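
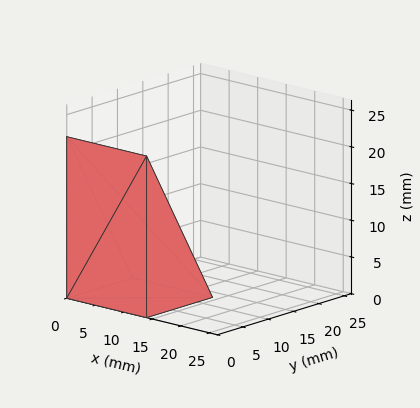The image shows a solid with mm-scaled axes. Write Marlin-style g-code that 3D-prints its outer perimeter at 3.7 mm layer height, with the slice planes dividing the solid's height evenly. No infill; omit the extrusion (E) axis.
Reading the render: the shape is a wedge (ramp): 14 × 13 mm base, rising to 22 mm along the y=0 edge and sloping linearly to z=0 at y=13 (dimensions read to the nearest mm from the axis ticks). For the g-code, the solid's height is divided into equal slices at the stated Δz and each level perimeter traced with G1 moves after a G0 lift.

; perimeter-only toolpath
G21 ; units = mm
G90 ; absolute positioning
G28 ; home
; layer 1
G0 Z3.7
G0 X0.0 Y0.0
G1 X14.0 Y0.0
G1 X14.0 Y10.8
G1 X0.0 Y10.8
G1 X0.0 Y0.0
; layer 2
G0 Z7.3
G0 X0.0 Y0.0
G1 X14.0 Y0.0
G1 X14.0 Y8.7
G1 X0.0 Y8.7
G1 X0.0 Y0.0
; layer 3
G0 Z11.0
G0 X0.0 Y0.0
G1 X14.0 Y0.0
G1 X14.0 Y6.5
G1 X0.0 Y6.5
G1 X0.0 Y0.0
; layer 4
G0 Z14.7
G0 X0.0 Y0.0
G1 X14.0 Y0.0
G1 X14.0 Y4.3
G1 X0.0 Y4.3
G1 X0.0 Y0.0
; layer 5
G0 Z18.3
G0 X0.0 Y0.0
G1 X14.0 Y0.0
G1 X14.0 Y2.2
G1 X0.0 Y2.2
G1 X0.0 Y0.0
M2 ; end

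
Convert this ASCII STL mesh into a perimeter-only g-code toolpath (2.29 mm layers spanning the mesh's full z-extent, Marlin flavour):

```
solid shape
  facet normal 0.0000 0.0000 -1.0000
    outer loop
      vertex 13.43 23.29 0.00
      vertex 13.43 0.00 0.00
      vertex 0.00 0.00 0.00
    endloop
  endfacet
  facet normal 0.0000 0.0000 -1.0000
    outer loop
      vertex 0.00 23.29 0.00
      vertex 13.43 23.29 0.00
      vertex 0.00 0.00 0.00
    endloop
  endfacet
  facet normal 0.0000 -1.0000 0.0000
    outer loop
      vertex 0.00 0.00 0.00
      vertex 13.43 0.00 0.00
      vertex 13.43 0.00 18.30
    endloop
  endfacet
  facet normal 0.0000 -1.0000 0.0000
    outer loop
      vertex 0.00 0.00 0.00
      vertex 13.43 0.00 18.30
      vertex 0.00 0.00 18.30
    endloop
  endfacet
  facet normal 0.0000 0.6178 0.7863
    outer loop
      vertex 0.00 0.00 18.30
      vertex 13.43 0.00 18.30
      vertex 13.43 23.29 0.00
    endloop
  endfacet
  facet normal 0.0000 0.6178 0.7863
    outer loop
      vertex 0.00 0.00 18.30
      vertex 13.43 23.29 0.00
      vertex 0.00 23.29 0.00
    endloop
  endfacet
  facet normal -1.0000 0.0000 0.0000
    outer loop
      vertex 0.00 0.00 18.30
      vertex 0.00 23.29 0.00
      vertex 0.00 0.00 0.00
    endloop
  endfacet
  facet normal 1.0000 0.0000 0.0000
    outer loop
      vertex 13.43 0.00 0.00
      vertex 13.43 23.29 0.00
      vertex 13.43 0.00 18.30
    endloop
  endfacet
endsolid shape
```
; perimeter-only toolpath
G21 ; units = mm
G90 ; absolute positioning
G28 ; home
; layer 1
G0 Z2.29
G0 X0.00 Y0.00
G1 X13.43 Y0.00
G1 X13.43 Y20.38
G1 X0.00 Y20.38
G1 X0.00 Y0.00
; layer 2
G0 Z4.58
G0 X0.00 Y0.00
G1 X13.43 Y0.00
G1 X13.43 Y17.47
G1 X0.00 Y17.47
G1 X0.00 Y0.00
; layer 3
G0 Z6.86
G0 X0.00 Y0.00
G1 X13.43 Y0.00
G1 X13.43 Y14.56
G1 X0.00 Y14.56
G1 X0.00 Y0.00
; layer 4
G0 Z9.15
G0 X0.00 Y0.00
G1 X13.43 Y0.00
G1 X13.43 Y11.64
G1 X0.00 Y11.64
G1 X0.00 Y0.00
; layer 5
G0 Z11.44
G0 X0.00 Y0.00
G1 X13.43 Y0.00
G1 X13.43 Y8.73
G1 X0.00 Y8.73
G1 X0.00 Y0.00
; layer 6
G0 Z13.73
G0 X0.00 Y0.00
G1 X13.43 Y0.00
G1 X13.43 Y5.82
G1 X0.00 Y5.82
G1 X0.00 Y0.00
; layer 7
G0 Z16.01
G0 X0.00 Y0.00
G1 X13.43 Y0.00
G1 X13.43 Y2.91
G1 X0.00 Y2.91
G1 X0.00 Y0.00
M2 ; end

The solid is a wedge (ramp): 13.4 × 23.3 mm base, rising to 18.3 mm along the y=0 edge and sloping linearly to z=0 at y=23.3. Slicing at Δz = 2.29 mm — 8 equal slices spanning the solid's height, so layer i sits at z = i·h/8 — gives 7 non-empty perimeters. Each is a 4-segment closed polygon; G0 lifts to the layer z and rapids to the start vertex, then G1 traces the edges. The cross-section shrinks linearly with z (the slice at the apex is degenerate and omitted).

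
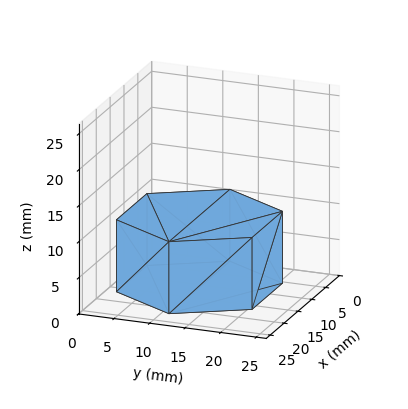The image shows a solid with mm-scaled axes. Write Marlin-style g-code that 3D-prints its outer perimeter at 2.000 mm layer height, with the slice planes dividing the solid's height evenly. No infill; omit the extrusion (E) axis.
Reading the render: the shape is a regular 6-sided prism (a cylinder approximated with 6 flat sides), circumscribed radius ≈ 11 mm, height ≈ 10 mm (dimensions read to the nearest mm from the axis ticks). For the g-code, the solid's height is divided into equal slices at the stated Δz and each level perimeter traced with G1 moves after a G0 lift.

; perimeter-only toolpath
G21 ; units = mm
G90 ; absolute positioning
G28 ; home
; layer 1
G0 Z2.000
G0 X22.000 Y11.000
G1 X16.500 Y20.526
G1 X5.500 Y20.526
G1 X0.000 Y11.000
G1 X5.500 Y1.474
G1 X16.500 Y1.474
G1 X22.000 Y11.000
; layer 2
G0 Z4.000
G0 X22.000 Y11.000
G1 X16.500 Y20.526
G1 X5.500 Y20.526
G1 X0.000 Y11.000
G1 X5.500 Y1.474
G1 X16.500 Y1.474
G1 X22.000 Y11.000
; layer 3
G0 Z6.000
G0 X22.000 Y11.000
G1 X16.500 Y20.526
G1 X5.500 Y20.526
G1 X0.000 Y11.000
G1 X5.500 Y1.474
G1 X16.500 Y1.474
G1 X22.000 Y11.000
; layer 4
G0 Z8.000
G0 X22.000 Y11.000
G1 X16.500 Y20.526
G1 X5.500 Y20.526
G1 X0.000 Y11.000
G1 X5.500 Y1.474
G1 X16.500 Y1.474
G1 X22.000 Y11.000
; layer 5
G0 Z10.000
G0 X22.000 Y11.000
G1 X16.500 Y20.526
G1 X5.500 Y20.526
G1 X0.000 Y11.000
G1 X5.500 Y1.474
G1 X16.500 Y1.474
G1 X22.000 Y11.000
M2 ; end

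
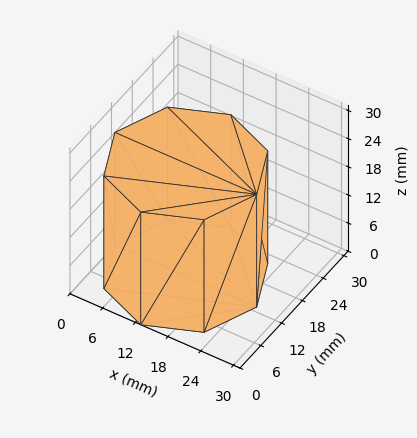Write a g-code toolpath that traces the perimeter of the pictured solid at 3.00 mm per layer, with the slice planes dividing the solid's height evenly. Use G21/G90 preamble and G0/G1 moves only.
Reading the render: the shape is a regular 8-sided prism (a cylinder approximated with 8 flat sides), circumscribed radius ≈ 13 mm, height ≈ 24 mm (dimensions read to the nearest mm from the axis ticks). For the g-code, the solid's height is divided into equal slices at the stated Δz and each level perimeter traced with G1 moves after a G0 lift.

; perimeter-only toolpath
G21 ; units = mm
G90 ; absolute positioning
G28 ; home
; layer 1
G0 Z3.00
G0 X26.00 Y13.00
G1 X22.19 Y22.19
G1 X13.00 Y26.00
G1 X3.81 Y22.19
G1 X0.00 Y13.00
G1 X3.81 Y3.81
G1 X13.00 Y0.00
G1 X22.19 Y3.81
G1 X26.00 Y13.00
; layer 2
G0 Z6.00
G0 X26.00 Y13.00
G1 X22.19 Y22.19
G1 X13.00 Y26.00
G1 X3.81 Y22.19
G1 X0.00 Y13.00
G1 X3.81 Y3.81
G1 X13.00 Y0.00
G1 X22.19 Y3.81
G1 X26.00 Y13.00
; layer 3
G0 Z9.00
G0 X26.00 Y13.00
G1 X22.19 Y22.19
G1 X13.00 Y26.00
G1 X3.81 Y22.19
G1 X0.00 Y13.00
G1 X3.81 Y3.81
G1 X13.00 Y0.00
G1 X22.19 Y3.81
G1 X26.00 Y13.00
; layer 4
G0 Z12.00
G0 X26.00 Y13.00
G1 X22.19 Y22.19
G1 X13.00 Y26.00
G1 X3.81 Y22.19
G1 X0.00 Y13.00
G1 X3.81 Y3.81
G1 X13.00 Y0.00
G1 X22.19 Y3.81
G1 X26.00 Y13.00
; layer 5
G0 Z15.00
G0 X26.00 Y13.00
G1 X22.19 Y22.19
G1 X13.00 Y26.00
G1 X3.81 Y22.19
G1 X0.00 Y13.00
G1 X3.81 Y3.81
G1 X13.00 Y0.00
G1 X22.19 Y3.81
G1 X26.00 Y13.00
; layer 6
G0 Z18.00
G0 X26.00 Y13.00
G1 X22.19 Y22.19
G1 X13.00 Y26.00
G1 X3.81 Y22.19
G1 X0.00 Y13.00
G1 X3.81 Y3.81
G1 X13.00 Y0.00
G1 X22.19 Y3.81
G1 X26.00 Y13.00
; layer 7
G0 Z21.00
G0 X26.00 Y13.00
G1 X22.19 Y22.19
G1 X13.00 Y26.00
G1 X3.81 Y22.19
G1 X0.00 Y13.00
G1 X3.81 Y3.81
G1 X13.00 Y0.00
G1 X22.19 Y3.81
G1 X26.00 Y13.00
; layer 8
G0 Z24.00
G0 X26.00 Y13.00
G1 X22.19 Y22.19
G1 X13.00 Y26.00
G1 X3.81 Y22.19
G1 X0.00 Y13.00
G1 X3.81 Y3.81
G1 X13.00 Y0.00
G1 X22.19 Y3.81
G1 X26.00 Y13.00
M2 ; end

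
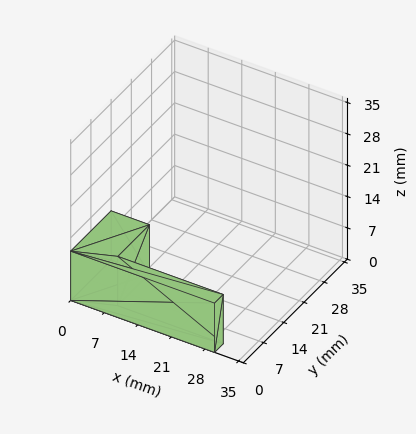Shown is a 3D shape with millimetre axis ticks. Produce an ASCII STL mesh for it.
Reading the render: the shape is an L-shaped prism: outer 30 × 14 mm, arm thicknesses ≈ 3 mm (horizontal) and 8 mm (vertical), extruded 11 mm in z (dimensions read to the nearest mm from the axis ticks). For the STL, each face is triangulated and given an outward normal.

solid part
  facet normal 0.0000 0.0000 -1.0000
    outer loop
      vertex 30.0 3.0 0.0
      vertex 30.0 0.0 0.0
      vertex 0.0 0.0 0.0
    endloop
  endfacet
  facet normal 0.0000 0.0000 -1.0000
    outer loop
      vertex 8.0 3.0 0.0
      vertex 30.0 3.0 0.0
      vertex 0.0 0.0 0.0
    endloop
  endfacet
  facet normal 0.0000 0.0000 -1.0000
    outer loop
      vertex 8.0 14.0 0.0
      vertex 8.0 3.0 0.0
      vertex 0.0 0.0 0.0
    endloop
  endfacet
  facet normal 0.0000 0.0000 -1.0000
    outer loop
      vertex 0.0 14.0 0.0
      vertex 8.0 14.0 0.0
      vertex 0.0 0.0 0.0
    endloop
  endfacet
  facet normal 0.0000 0.0000 1.0000
    outer loop
      vertex 0.0 0.0 11.0
      vertex 30.0 0.0 11.0
      vertex 30.0 3.0 11.0
    endloop
  endfacet
  facet normal 0.0000 0.0000 1.0000
    outer loop
      vertex 0.0 0.0 11.0
      vertex 30.0 3.0 11.0
      vertex 8.0 3.0 11.0
    endloop
  endfacet
  facet normal 0.0000 0.0000 1.0000
    outer loop
      vertex 0.0 0.0 11.0
      vertex 8.0 3.0 11.0
      vertex 8.0 14.0 11.0
    endloop
  endfacet
  facet normal 0.0000 0.0000 1.0000
    outer loop
      vertex 0.0 0.0 11.0
      vertex 8.0 14.0 11.0
      vertex 0.0 14.0 11.0
    endloop
  endfacet
  facet normal 0.0000 -1.0000 0.0000
    outer loop
      vertex 0.0 0.0 0.0
      vertex 30.0 0.0 0.0
      vertex 30.0 0.0 11.0
    endloop
  endfacet
  facet normal 0.0000 -1.0000 0.0000
    outer loop
      vertex 0.0 0.0 0.0
      vertex 30.0 0.0 11.0
      vertex 0.0 0.0 11.0
    endloop
  endfacet
  facet normal 1.0000 0.0000 0.0000
    outer loop
      vertex 30.0 0.0 0.0
      vertex 30.0 3.0 0.0
      vertex 30.0 3.0 11.0
    endloop
  endfacet
  facet normal 1.0000 0.0000 0.0000
    outer loop
      vertex 30.0 0.0 0.0
      vertex 30.0 3.0 11.0
      vertex 30.0 0.0 11.0
    endloop
  endfacet
  facet normal 0.0000 1.0000 0.0000
    outer loop
      vertex 30.0 3.0 0.0
      vertex 8.0 3.0 0.0
      vertex 8.0 3.0 11.0
    endloop
  endfacet
  facet normal 0.0000 1.0000 0.0000
    outer loop
      vertex 30.0 3.0 0.0
      vertex 8.0 3.0 11.0
      vertex 30.0 3.0 11.0
    endloop
  endfacet
  facet normal 1.0000 0.0000 0.0000
    outer loop
      vertex 8.0 3.0 0.0
      vertex 8.0 14.0 0.0
      vertex 8.0 14.0 11.0
    endloop
  endfacet
  facet normal 1.0000 0.0000 0.0000
    outer loop
      vertex 8.0 3.0 0.0
      vertex 8.0 14.0 11.0
      vertex 8.0 3.0 11.0
    endloop
  endfacet
  facet normal 0.0000 1.0000 0.0000
    outer loop
      vertex 8.0 14.0 0.0
      vertex 0.0 14.0 0.0
      vertex 0.0 14.0 11.0
    endloop
  endfacet
  facet normal 0.0000 1.0000 0.0000
    outer loop
      vertex 8.0 14.0 0.0
      vertex 0.0 14.0 11.0
      vertex 8.0 14.0 11.0
    endloop
  endfacet
  facet normal -1.0000 0.0000 0.0000
    outer loop
      vertex 0.0 14.0 0.0
      vertex 0.0 0.0 0.0
      vertex 0.0 0.0 11.0
    endloop
  endfacet
  facet normal -1.0000 0.0000 0.0000
    outer loop
      vertex 0.0 14.0 0.0
      vertex 0.0 0.0 11.0
      vertex 0.0 14.0 11.0
    endloop
  endfacet
endsolid part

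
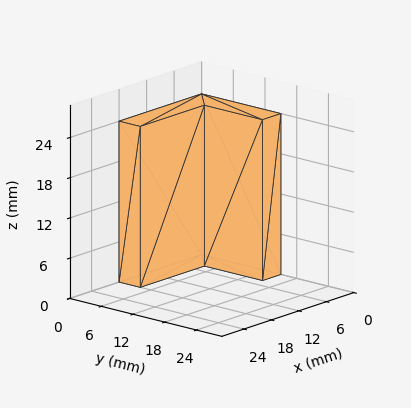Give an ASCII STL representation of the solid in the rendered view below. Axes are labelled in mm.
Reading the render: the shape is an L-shaped prism: outer 18 × 15 mm, arm thicknesses ≈ 4 mm (horizontal) and 4 mm (vertical), extruded 24 mm in z (dimensions read to the nearest mm from the axis ticks). For the STL, each face is triangulated and given an outward normal.

solid part
  facet normal 0.0000 0.0000 -1.0000
    outer loop
      vertex 18.00 4.00 0.00
      vertex 18.00 0.00 0.00
      vertex 0.00 0.00 0.00
    endloop
  endfacet
  facet normal 0.0000 0.0000 -1.0000
    outer loop
      vertex 4.00 4.00 0.00
      vertex 18.00 4.00 0.00
      vertex 0.00 0.00 0.00
    endloop
  endfacet
  facet normal 0.0000 0.0000 -1.0000
    outer loop
      vertex 4.00 15.00 0.00
      vertex 4.00 4.00 0.00
      vertex 0.00 0.00 0.00
    endloop
  endfacet
  facet normal 0.0000 0.0000 -1.0000
    outer loop
      vertex 0.00 15.00 0.00
      vertex 4.00 15.00 0.00
      vertex 0.00 0.00 0.00
    endloop
  endfacet
  facet normal 0.0000 0.0000 1.0000
    outer loop
      vertex 0.00 0.00 24.00
      vertex 18.00 0.00 24.00
      vertex 18.00 4.00 24.00
    endloop
  endfacet
  facet normal 0.0000 0.0000 1.0000
    outer loop
      vertex 0.00 0.00 24.00
      vertex 18.00 4.00 24.00
      vertex 4.00 4.00 24.00
    endloop
  endfacet
  facet normal 0.0000 0.0000 1.0000
    outer loop
      vertex 0.00 0.00 24.00
      vertex 4.00 4.00 24.00
      vertex 4.00 15.00 24.00
    endloop
  endfacet
  facet normal 0.0000 0.0000 1.0000
    outer loop
      vertex 0.00 0.00 24.00
      vertex 4.00 15.00 24.00
      vertex 0.00 15.00 24.00
    endloop
  endfacet
  facet normal 0.0000 -1.0000 0.0000
    outer loop
      vertex 0.00 0.00 0.00
      vertex 18.00 0.00 0.00
      vertex 18.00 0.00 24.00
    endloop
  endfacet
  facet normal 0.0000 -1.0000 0.0000
    outer loop
      vertex 0.00 0.00 0.00
      vertex 18.00 0.00 24.00
      vertex 0.00 0.00 24.00
    endloop
  endfacet
  facet normal 1.0000 0.0000 0.0000
    outer loop
      vertex 18.00 0.00 0.00
      vertex 18.00 4.00 0.00
      vertex 18.00 4.00 24.00
    endloop
  endfacet
  facet normal 1.0000 0.0000 0.0000
    outer loop
      vertex 18.00 0.00 0.00
      vertex 18.00 4.00 24.00
      vertex 18.00 0.00 24.00
    endloop
  endfacet
  facet normal 0.0000 1.0000 0.0000
    outer loop
      vertex 18.00 4.00 0.00
      vertex 4.00 4.00 0.00
      vertex 4.00 4.00 24.00
    endloop
  endfacet
  facet normal 0.0000 1.0000 0.0000
    outer loop
      vertex 18.00 4.00 0.00
      vertex 4.00 4.00 24.00
      vertex 18.00 4.00 24.00
    endloop
  endfacet
  facet normal 1.0000 0.0000 0.0000
    outer loop
      vertex 4.00 4.00 0.00
      vertex 4.00 15.00 0.00
      vertex 4.00 15.00 24.00
    endloop
  endfacet
  facet normal 1.0000 0.0000 0.0000
    outer loop
      vertex 4.00 4.00 0.00
      vertex 4.00 15.00 24.00
      vertex 4.00 4.00 24.00
    endloop
  endfacet
  facet normal 0.0000 1.0000 0.0000
    outer loop
      vertex 4.00 15.00 0.00
      vertex 0.00 15.00 0.00
      vertex 0.00 15.00 24.00
    endloop
  endfacet
  facet normal 0.0000 1.0000 0.0000
    outer loop
      vertex 4.00 15.00 0.00
      vertex 0.00 15.00 24.00
      vertex 4.00 15.00 24.00
    endloop
  endfacet
  facet normal -1.0000 0.0000 0.0000
    outer loop
      vertex 0.00 15.00 0.00
      vertex 0.00 0.00 0.00
      vertex 0.00 0.00 24.00
    endloop
  endfacet
  facet normal -1.0000 0.0000 0.0000
    outer loop
      vertex 0.00 15.00 0.00
      vertex 0.00 0.00 24.00
      vertex 0.00 15.00 24.00
    endloop
  endfacet
endsolid part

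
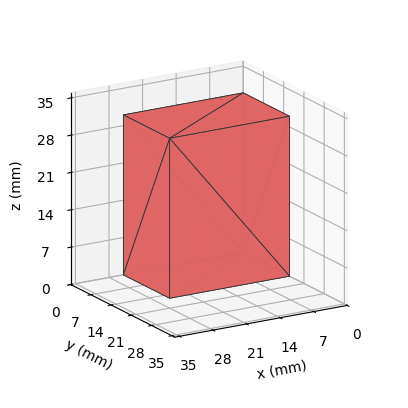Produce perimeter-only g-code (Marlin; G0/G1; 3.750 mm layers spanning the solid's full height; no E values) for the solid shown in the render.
Reading the render: the shape is a rectangular box, roughly 25 × 16 mm footprint and 30 mm tall (dimensions read to the nearest mm from the axis ticks). For the g-code, the solid's height is divided into equal slices at the stated Δz and each level perimeter traced with G1 moves after a G0 lift.

; perimeter-only toolpath
G21 ; units = mm
G90 ; absolute positioning
G28 ; home
; layer 1
G0 Z3.750
G0 X0.000 Y0.000
G1 X25.000 Y0.000
G1 X25.000 Y16.000
G1 X0.000 Y16.000
G1 X0.000 Y0.000
; layer 2
G0 Z7.500
G0 X0.000 Y0.000
G1 X25.000 Y0.000
G1 X25.000 Y16.000
G1 X0.000 Y16.000
G1 X0.000 Y0.000
; layer 3
G0 Z11.250
G0 X0.000 Y0.000
G1 X25.000 Y0.000
G1 X25.000 Y16.000
G1 X0.000 Y16.000
G1 X0.000 Y0.000
; layer 4
G0 Z15.000
G0 X0.000 Y0.000
G1 X25.000 Y0.000
G1 X25.000 Y16.000
G1 X0.000 Y16.000
G1 X0.000 Y0.000
; layer 5
G0 Z18.750
G0 X0.000 Y0.000
G1 X25.000 Y0.000
G1 X25.000 Y16.000
G1 X0.000 Y16.000
G1 X0.000 Y0.000
; layer 6
G0 Z22.500
G0 X0.000 Y0.000
G1 X25.000 Y0.000
G1 X25.000 Y16.000
G1 X0.000 Y16.000
G1 X0.000 Y0.000
; layer 7
G0 Z26.250
G0 X0.000 Y0.000
G1 X25.000 Y0.000
G1 X25.000 Y16.000
G1 X0.000 Y16.000
G1 X0.000 Y0.000
; layer 8
G0 Z30.000
G0 X0.000 Y0.000
G1 X25.000 Y0.000
G1 X25.000 Y16.000
G1 X0.000 Y16.000
G1 X0.000 Y0.000
M2 ; end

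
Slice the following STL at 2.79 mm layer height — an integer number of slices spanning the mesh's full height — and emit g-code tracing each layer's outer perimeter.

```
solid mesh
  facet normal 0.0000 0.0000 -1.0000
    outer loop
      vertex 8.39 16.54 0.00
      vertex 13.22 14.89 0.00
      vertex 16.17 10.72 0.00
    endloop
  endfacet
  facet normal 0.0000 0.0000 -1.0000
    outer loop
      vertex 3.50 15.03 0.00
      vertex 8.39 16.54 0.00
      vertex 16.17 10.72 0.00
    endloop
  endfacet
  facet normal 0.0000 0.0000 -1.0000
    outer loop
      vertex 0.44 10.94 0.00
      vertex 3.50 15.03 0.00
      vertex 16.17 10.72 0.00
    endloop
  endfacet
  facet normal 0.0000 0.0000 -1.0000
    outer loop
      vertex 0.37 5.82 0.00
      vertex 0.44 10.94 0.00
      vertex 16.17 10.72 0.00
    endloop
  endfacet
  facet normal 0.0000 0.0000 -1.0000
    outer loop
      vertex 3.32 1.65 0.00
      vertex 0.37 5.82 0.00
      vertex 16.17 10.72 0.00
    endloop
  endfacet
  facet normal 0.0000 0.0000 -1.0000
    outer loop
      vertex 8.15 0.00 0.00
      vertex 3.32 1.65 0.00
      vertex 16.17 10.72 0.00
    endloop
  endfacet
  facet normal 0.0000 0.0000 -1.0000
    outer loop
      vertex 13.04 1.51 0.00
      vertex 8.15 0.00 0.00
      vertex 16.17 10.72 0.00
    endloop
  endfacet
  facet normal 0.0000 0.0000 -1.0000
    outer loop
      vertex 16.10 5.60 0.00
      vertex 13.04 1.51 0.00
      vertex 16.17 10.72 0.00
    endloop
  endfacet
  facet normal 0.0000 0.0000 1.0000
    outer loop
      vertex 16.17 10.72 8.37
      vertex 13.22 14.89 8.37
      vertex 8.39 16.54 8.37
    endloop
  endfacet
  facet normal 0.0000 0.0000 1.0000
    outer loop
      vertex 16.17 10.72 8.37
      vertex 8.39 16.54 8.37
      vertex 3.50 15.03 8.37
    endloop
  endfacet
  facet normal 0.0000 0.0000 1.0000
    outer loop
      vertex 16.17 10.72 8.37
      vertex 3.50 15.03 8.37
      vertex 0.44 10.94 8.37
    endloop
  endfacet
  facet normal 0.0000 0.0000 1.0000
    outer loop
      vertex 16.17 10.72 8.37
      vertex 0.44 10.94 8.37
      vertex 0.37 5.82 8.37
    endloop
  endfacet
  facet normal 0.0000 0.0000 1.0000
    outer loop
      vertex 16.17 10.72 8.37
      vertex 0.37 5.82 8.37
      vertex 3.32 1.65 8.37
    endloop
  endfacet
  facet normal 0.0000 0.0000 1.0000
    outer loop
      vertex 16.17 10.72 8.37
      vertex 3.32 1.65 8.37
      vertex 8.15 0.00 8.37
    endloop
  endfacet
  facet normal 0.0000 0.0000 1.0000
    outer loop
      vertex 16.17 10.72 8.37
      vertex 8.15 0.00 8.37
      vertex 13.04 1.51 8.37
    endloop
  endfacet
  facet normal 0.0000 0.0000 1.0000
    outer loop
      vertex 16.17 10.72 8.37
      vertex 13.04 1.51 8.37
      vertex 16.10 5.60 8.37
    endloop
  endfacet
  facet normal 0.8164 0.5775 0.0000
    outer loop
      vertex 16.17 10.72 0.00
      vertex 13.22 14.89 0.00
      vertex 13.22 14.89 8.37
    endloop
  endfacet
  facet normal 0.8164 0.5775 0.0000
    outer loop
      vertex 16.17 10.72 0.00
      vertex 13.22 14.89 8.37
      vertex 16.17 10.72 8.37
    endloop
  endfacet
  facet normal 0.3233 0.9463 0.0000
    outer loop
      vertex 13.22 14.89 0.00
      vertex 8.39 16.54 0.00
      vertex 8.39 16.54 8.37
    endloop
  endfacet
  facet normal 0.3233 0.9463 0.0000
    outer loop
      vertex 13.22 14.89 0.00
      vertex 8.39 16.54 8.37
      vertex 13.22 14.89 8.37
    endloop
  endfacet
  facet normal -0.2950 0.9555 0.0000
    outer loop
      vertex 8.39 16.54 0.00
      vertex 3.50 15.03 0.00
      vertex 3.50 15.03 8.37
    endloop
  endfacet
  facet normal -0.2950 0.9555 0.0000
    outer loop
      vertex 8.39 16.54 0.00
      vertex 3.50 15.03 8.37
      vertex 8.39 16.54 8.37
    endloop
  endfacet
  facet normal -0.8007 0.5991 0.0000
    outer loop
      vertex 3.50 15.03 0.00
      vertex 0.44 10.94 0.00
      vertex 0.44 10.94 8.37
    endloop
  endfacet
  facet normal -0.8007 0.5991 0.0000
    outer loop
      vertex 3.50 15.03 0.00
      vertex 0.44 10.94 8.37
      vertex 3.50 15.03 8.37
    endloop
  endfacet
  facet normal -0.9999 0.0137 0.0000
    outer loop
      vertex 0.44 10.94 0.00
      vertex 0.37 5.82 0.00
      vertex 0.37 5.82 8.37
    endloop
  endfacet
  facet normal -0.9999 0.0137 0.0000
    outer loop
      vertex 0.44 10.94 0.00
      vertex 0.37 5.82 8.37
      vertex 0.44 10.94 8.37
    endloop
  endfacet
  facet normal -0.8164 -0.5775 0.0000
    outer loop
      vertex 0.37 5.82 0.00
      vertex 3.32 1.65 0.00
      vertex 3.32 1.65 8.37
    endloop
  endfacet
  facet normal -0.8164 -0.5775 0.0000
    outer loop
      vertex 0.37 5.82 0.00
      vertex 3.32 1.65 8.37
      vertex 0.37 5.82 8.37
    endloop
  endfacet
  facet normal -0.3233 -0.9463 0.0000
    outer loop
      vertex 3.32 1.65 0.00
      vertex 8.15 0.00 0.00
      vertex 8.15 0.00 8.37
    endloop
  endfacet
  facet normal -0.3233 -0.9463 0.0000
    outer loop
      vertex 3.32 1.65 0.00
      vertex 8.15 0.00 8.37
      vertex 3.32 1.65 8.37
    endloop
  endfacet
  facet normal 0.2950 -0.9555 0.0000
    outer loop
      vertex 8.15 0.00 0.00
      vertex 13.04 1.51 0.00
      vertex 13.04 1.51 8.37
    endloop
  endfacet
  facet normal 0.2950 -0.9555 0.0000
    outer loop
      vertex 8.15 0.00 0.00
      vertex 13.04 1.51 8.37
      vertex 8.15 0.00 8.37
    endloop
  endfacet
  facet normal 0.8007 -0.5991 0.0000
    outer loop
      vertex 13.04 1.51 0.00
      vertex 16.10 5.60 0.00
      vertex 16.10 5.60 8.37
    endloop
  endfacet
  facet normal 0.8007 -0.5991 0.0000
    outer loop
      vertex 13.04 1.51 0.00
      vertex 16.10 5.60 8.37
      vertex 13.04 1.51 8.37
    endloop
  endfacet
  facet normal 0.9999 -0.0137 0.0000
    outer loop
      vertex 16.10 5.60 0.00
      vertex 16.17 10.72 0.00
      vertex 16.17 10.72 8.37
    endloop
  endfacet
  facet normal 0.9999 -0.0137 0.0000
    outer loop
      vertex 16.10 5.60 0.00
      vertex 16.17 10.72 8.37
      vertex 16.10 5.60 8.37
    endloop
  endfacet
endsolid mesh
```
; perimeter-only toolpath
G21 ; units = mm
G90 ; absolute positioning
G28 ; home
; layer 1
G0 Z2.79
G0 X16.17 Y10.72
G1 X13.22 Y14.89
G1 X8.39 Y16.54
G1 X3.50 Y15.03
G1 X0.44 Y10.94
G1 X0.37 Y5.82
G1 X3.32 Y1.65
G1 X8.15 Y0.00
G1 X13.04 Y1.51
G1 X16.10 Y5.60
G1 X16.17 Y10.72
; layer 2
G0 Z5.58
G0 X16.17 Y10.72
G1 X13.22 Y14.89
G1 X8.39 Y16.54
G1 X3.50 Y15.03
G1 X0.44 Y10.94
G1 X0.37 Y5.82
G1 X3.32 Y1.65
G1 X8.15 Y0.00
G1 X13.04 Y1.51
G1 X16.10 Y5.60
G1 X16.17 Y10.72
; layer 3
G0 Z8.37
G0 X16.17 Y10.72
G1 X13.22 Y14.89
G1 X8.39 Y16.54
G1 X3.50 Y15.03
G1 X0.44 Y10.94
G1 X0.37 Y5.82
G1 X3.32 Y1.65
G1 X8.15 Y0.00
G1 X13.04 Y1.51
G1 X16.10 Y5.60
G1 X16.17 Y10.72
M2 ; end

The solid is a regular 10-sided prism (a cylinder approximated with 10 flat sides), circumscribed radius ≈ 8.27 mm, height ≈ 8.37 mm. Slicing at Δz = 2.79 mm — 3 equal slices spanning the solid's height, so layer i sits at z = i·h/3 — gives 3 non-empty perimeters. Each is a 10-segment closed polygon; G0 lifts to the layer z and rapids to the start vertex, then G1 traces the edges.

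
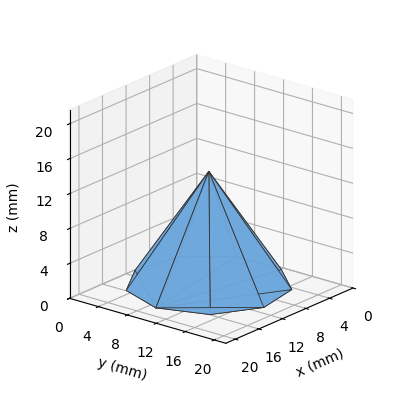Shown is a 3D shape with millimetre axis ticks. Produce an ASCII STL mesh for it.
Reading the render: the shape is a regular 9-sided pyramid, base circumscribed radius ≈ 9 mm, apex at z ≈ 13 mm (dimensions read to the nearest mm from the axis ticks). For the STL, each face is triangulated and given an outward normal.

solid part
  facet normal 0.0000 0.0000 -1.0000
    outer loop
      vertex 10.6 17.9 0.0
      vertex 15.9 14.8 0.0
      vertex 18.0 9.0 0.0
    endloop
  endfacet
  facet normal 0.0000 0.0000 -1.0000
    outer loop
      vertex 4.5 16.8 0.0
      vertex 10.6 17.9 0.0
      vertex 18.0 9.0 0.0
    endloop
  endfacet
  facet normal 0.0000 0.0000 -1.0000
    outer loop
      vertex 0.5 12.1 0.0
      vertex 4.5 16.8 0.0
      vertex 18.0 9.0 0.0
    endloop
  endfacet
  facet normal 0.0000 0.0000 -1.0000
    outer loop
      vertex 0.5 5.9 0.0
      vertex 0.5 12.1 0.0
      vertex 18.0 9.0 0.0
    endloop
  endfacet
  facet normal 0.0000 0.0000 -1.0000
    outer loop
      vertex 4.5 1.2 0.0
      vertex 0.5 5.9 0.0
      vertex 18.0 9.0 0.0
    endloop
  endfacet
  facet normal 0.0000 0.0000 -1.0000
    outer loop
      vertex 10.6 0.1 0.0
      vertex 4.5 1.2 0.0
      vertex 18.0 9.0 0.0
    endloop
  endfacet
  facet normal 0.0000 0.0000 -1.0000
    outer loop
      vertex 15.9 3.2 0.0
      vertex 10.6 0.1 0.0
      vertex 18.0 9.0 0.0
    endloop
  endfacet
  facet normal 0.7880 0.2853 0.5455
    outer loop
      vertex 18.0 9.0 0.0
      vertex 15.9 14.8 0.0
      vertex 9.0 9.0 13.0
    endloop
  endfacet
  facet normal 0.4227 0.7227 0.5468
    outer loop
      vertex 15.9 14.8 0.0
      vertex 10.6 17.9 0.0
      vertex 9.0 9.0 13.0
    endloop
  endfacet
  facet normal -0.1487 0.8244 0.5461
    outer loop
      vertex 10.6 17.9 0.0
      vertex 4.5 16.8 0.0
      vertex 9.0 9.0 13.0
    endloop
  endfacet
  facet normal -0.6378 0.5428 0.5464
    outer loop
      vertex 4.5 16.8 0.0
      vertex 0.5 12.1 0.0
      vertex 9.0 9.0 13.0
    endloop
  endfacet
  facet normal -0.8370 0.0000 0.5472
    outer loop
      vertex 0.5 12.1 0.0
      vertex 0.5 5.9 0.0
      vertex 9.0 9.0 13.0
    endloop
  endfacet
  facet normal -0.6378 -0.5428 0.5464
    outer loop
      vertex 0.5 5.9 0.0
      vertex 4.5 1.2 0.0
      vertex 9.0 9.0 13.0
    endloop
  endfacet
  facet normal -0.1487 -0.8244 0.5461
    outer loop
      vertex 4.5 1.2 0.0
      vertex 10.6 0.1 0.0
      vertex 9.0 9.0 13.0
    endloop
  endfacet
  facet normal 0.4227 -0.7227 0.5468
    outer loop
      vertex 10.6 0.1 0.0
      vertex 15.9 3.2 0.0
      vertex 9.0 9.0 13.0
    endloop
  endfacet
  facet normal 0.7880 -0.2853 0.5455
    outer loop
      vertex 15.9 3.2 0.0
      vertex 18.0 9.0 0.0
      vertex 9.0 9.0 13.0
    endloop
  endfacet
endsolid part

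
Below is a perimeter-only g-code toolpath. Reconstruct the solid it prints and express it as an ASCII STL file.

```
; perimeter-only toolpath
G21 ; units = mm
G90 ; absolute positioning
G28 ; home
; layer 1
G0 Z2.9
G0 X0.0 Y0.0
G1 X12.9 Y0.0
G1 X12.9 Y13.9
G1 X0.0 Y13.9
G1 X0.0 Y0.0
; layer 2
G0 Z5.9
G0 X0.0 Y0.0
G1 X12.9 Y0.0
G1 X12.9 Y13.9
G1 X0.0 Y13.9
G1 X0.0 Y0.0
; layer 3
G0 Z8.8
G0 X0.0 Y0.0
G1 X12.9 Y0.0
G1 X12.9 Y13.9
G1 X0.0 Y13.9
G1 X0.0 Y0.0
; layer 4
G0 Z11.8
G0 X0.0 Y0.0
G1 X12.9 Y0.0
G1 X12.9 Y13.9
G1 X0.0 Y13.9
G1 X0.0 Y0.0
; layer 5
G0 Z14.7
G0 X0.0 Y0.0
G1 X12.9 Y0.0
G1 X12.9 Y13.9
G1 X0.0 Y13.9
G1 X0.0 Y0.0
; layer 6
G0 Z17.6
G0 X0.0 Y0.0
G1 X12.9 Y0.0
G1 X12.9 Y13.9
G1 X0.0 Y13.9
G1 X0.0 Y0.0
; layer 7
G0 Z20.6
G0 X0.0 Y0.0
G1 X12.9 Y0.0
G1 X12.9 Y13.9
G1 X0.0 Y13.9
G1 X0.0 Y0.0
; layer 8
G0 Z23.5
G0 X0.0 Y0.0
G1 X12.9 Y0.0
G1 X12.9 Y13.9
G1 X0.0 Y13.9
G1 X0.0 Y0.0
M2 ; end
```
solid part
  facet normal 0.0000 0.0000 -1.0000
    outer loop
      vertex 12.9 13.9 0.0
      vertex 12.9 0.0 0.0
      vertex 0.0 0.0 0.0
    endloop
  endfacet
  facet normal 0.0000 0.0000 -1.0000
    outer loop
      vertex 0.0 13.9 0.0
      vertex 12.9 13.9 0.0
      vertex 0.0 0.0 0.0
    endloop
  endfacet
  facet normal 0.0000 0.0000 1.0000
    outer loop
      vertex 0.0 0.0 23.5
      vertex 12.9 0.0 23.5
      vertex 12.9 13.9 23.5
    endloop
  endfacet
  facet normal 0.0000 0.0000 1.0000
    outer loop
      vertex 0.0 0.0 23.5
      vertex 12.9 13.9 23.5
      vertex 0.0 13.9 23.5
    endloop
  endfacet
  facet normal 0.0000 -1.0000 0.0000
    outer loop
      vertex 0.0 0.0 0.0
      vertex 12.9 0.0 0.0
      vertex 12.9 0.0 23.5
    endloop
  endfacet
  facet normal 0.0000 -1.0000 0.0000
    outer loop
      vertex 0.0 0.0 0.0
      vertex 12.9 0.0 23.5
      vertex 0.0 0.0 23.5
    endloop
  endfacet
  facet normal 0.0000 1.0000 0.0000
    outer loop
      vertex 12.9 13.9 23.5
      vertex 12.9 13.9 0.0
      vertex 0.0 13.9 0.0
    endloop
  endfacet
  facet normal 0.0000 1.0000 0.0000
    outer loop
      vertex 0.0 13.9 23.5
      vertex 12.9 13.9 23.5
      vertex 0.0 13.9 0.0
    endloop
  endfacet
  facet normal -1.0000 0.0000 0.0000
    outer loop
      vertex 0.0 13.9 23.5
      vertex 0.0 13.9 0.0
      vertex 0.0 0.0 0.0
    endloop
  endfacet
  facet normal -1.0000 0.0000 0.0000
    outer loop
      vertex 0.0 0.0 23.5
      vertex 0.0 13.9 23.5
      vertex 0.0 0.0 0.0
    endloop
  endfacet
  facet normal 1.0000 0.0000 0.0000
    outer loop
      vertex 12.9 0.0 0.0
      vertex 12.9 13.9 0.0
      vertex 12.9 13.9 23.5
    endloop
  endfacet
  facet normal 1.0000 0.0000 0.0000
    outer loop
      vertex 12.9 0.0 0.0
      vertex 12.9 13.9 23.5
      vertex 12.9 0.0 23.5
    endloop
  endfacet
endsolid part

The G0 Z moves step by Δz≈2.9 mm. Every layer's G1 loop is the same polygon, so the solid is a straight extrusion of it from z=0 to z≈23.5. Closing with flat bottom and top caps and triangulating gives 12 facets — a rectangular box, roughly 12.9 × 13.9 mm footprint and 23.5 mm tall.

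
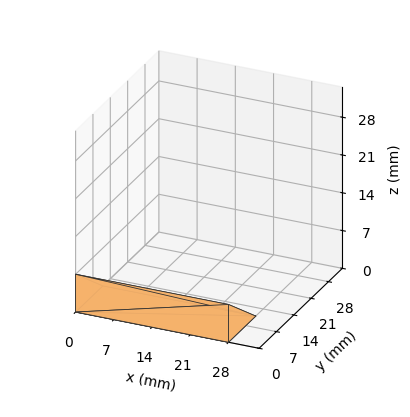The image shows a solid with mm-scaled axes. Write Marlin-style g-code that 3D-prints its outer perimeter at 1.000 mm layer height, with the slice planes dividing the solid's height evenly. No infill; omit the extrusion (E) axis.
Reading the render: the shape is a wedge (ramp): 28 × 11 mm base, rising to 7 mm along the y=0 edge and sloping linearly to z=0 at y=11 (dimensions read to the nearest mm from the axis ticks). For the g-code, the solid's height is divided into equal slices at the stated Δz and each level perimeter traced with G1 moves after a G0 lift.

; perimeter-only toolpath
G21 ; units = mm
G90 ; absolute positioning
G28 ; home
; layer 1
G0 Z1.000
G0 X0.000 Y0.000
G1 X28.000 Y0.000
G1 X28.000 Y9.429
G1 X0.000 Y9.429
G1 X0.000 Y0.000
; layer 2
G0 Z2.000
G0 X0.000 Y0.000
G1 X28.000 Y0.000
G1 X28.000 Y7.857
G1 X0.000 Y7.857
G1 X0.000 Y0.000
; layer 3
G0 Z3.000
G0 X0.000 Y0.000
G1 X28.000 Y0.000
G1 X28.000 Y6.286
G1 X0.000 Y6.286
G1 X0.000 Y0.000
; layer 4
G0 Z4.000
G0 X0.000 Y0.000
G1 X28.000 Y0.000
G1 X28.000 Y4.714
G1 X0.000 Y4.714
G1 X0.000 Y0.000
; layer 5
G0 Z5.000
G0 X0.000 Y0.000
G1 X28.000 Y0.000
G1 X28.000 Y3.143
G1 X0.000 Y3.143
G1 X0.000 Y0.000
; layer 6
G0 Z6.000
G0 X0.000 Y0.000
G1 X28.000 Y0.000
G1 X28.000 Y1.571
G1 X0.000 Y1.571
G1 X0.000 Y0.000
M2 ; end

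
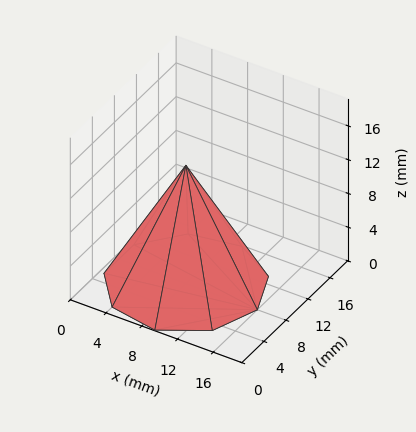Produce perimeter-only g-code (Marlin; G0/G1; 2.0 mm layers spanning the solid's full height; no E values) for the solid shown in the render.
Reading the render: the shape is a regular 9-sided pyramid, base circumscribed radius ≈ 8 mm, apex at z ≈ 14 mm (dimensions read to the nearest mm from the axis ticks). For the g-code, the solid's height is divided into equal slices at the stated Δz and each level perimeter traced with G1 moves after a G0 lift.

; perimeter-only toolpath
G21 ; units = mm
G90 ; absolute positioning
G28 ; home
; layer 1
G0 Z2.0
G0 X14.9 Y8.0
G1 X13.2 Y12.4
G1 X9.2 Y14.8
G1 X4.6 Y13.9
G1 X1.6 Y10.3
G1 X1.6 Y5.7
G1 X4.6 Y2.1
G1 X9.2 Y1.2
G1 X13.2 Y3.6
G1 X14.9 Y8.0
; layer 2
G0 Z4.0
G0 X13.7 Y8.0
G1 X12.4 Y11.6
G1 X9.0 Y13.6
G1 X5.1 Y12.9
G1 X2.6 Y9.9
G1 X2.6 Y6.1
G1 X5.1 Y3.1
G1 X9.0 Y2.4
G1 X12.4 Y4.4
G1 X13.7 Y8.0
; layer 3
G0 Z6.0
G0 X12.6 Y8.0
G1 X11.5 Y10.9
G1 X8.8 Y12.5
G1 X5.7 Y11.9
G1 X3.7 Y9.5
G1 X3.7 Y6.5
G1 X5.7 Y4.1
G1 X8.8 Y3.5
G1 X11.5 Y5.1
G1 X12.6 Y8.0
; layer 4
G0 Z8.0
G0 X11.4 Y8.0
G1 X10.6 Y10.2
G1 X8.6 Y11.4
G1 X6.3 Y11.0
G1 X4.8 Y9.2
G1 X4.8 Y6.8
G1 X6.3 Y5.0
G1 X8.6 Y4.6
G1 X10.6 Y5.8
G1 X11.4 Y8.0
; layer 5
G0 Z10.0
G0 X10.3 Y8.0
G1 X9.7 Y9.5
G1 X8.4 Y10.3
G1 X6.9 Y10.0
G1 X5.9 Y8.8
G1 X5.9 Y7.2
G1 X6.9 Y6.0
G1 X8.4 Y5.7
G1 X9.7 Y6.5
G1 X10.3 Y8.0
; layer 6
G0 Z12.0
G0 X9.1 Y8.0
G1 X8.9 Y8.7
G1 X8.2 Y9.1
G1 X7.4 Y9.0
G1 X6.9 Y8.4
G1 X6.9 Y7.6
G1 X7.4 Y7.0
G1 X8.2 Y6.9
G1 X8.9 Y7.3
G1 X9.1 Y8.0
M2 ; end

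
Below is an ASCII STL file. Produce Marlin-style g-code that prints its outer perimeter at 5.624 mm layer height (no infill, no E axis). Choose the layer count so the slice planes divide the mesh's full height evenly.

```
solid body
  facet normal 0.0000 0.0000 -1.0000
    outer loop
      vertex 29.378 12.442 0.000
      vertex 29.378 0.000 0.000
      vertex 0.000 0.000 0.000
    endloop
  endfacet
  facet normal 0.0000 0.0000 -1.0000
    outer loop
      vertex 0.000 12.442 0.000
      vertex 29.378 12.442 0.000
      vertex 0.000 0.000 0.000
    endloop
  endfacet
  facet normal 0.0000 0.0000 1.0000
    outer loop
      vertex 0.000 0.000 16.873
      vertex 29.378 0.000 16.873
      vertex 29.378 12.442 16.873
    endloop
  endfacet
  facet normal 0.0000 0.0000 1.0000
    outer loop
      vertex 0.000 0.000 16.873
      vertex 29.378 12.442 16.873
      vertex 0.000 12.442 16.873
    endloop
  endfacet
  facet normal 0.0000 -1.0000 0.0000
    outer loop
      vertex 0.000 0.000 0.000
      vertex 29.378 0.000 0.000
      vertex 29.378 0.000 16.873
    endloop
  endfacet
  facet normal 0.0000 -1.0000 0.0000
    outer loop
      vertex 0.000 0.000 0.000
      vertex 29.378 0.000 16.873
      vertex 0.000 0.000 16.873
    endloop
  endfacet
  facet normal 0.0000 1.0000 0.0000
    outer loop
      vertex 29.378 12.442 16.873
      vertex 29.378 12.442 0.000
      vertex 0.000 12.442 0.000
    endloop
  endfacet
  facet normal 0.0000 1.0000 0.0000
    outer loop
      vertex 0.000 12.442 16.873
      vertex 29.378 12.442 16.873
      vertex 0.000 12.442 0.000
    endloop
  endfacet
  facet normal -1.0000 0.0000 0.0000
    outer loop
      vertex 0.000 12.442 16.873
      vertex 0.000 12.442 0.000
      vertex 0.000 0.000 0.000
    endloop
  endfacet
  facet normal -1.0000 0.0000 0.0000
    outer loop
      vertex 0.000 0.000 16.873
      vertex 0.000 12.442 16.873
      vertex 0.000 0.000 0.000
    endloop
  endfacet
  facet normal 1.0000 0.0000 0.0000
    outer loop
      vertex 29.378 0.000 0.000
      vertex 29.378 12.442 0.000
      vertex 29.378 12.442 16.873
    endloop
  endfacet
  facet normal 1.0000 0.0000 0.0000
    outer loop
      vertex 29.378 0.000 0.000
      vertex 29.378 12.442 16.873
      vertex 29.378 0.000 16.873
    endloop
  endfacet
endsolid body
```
; perimeter-only toolpath
G21 ; units = mm
G90 ; absolute positioning
G28 ; home
; layer 1
G0 Z5.624
G0 X0.000 Y0.000
G1 X29.378 Y0.000
G1 X29.378 Y12.442
G1 X0.000 Y12.442
G1 X0.000 Y0.000
; layer 2
G0 Z11.249
G0 X0.000 Y0.000
G1 X29.378 Y0.000
G1 X29.378 Y12.442
G1 X0.000 Y12.442
G1 X0.000 Y0.000
; layer 3
G0 Z16.873
G0 X0.000 Y0.000
G1 X29.378 Y0.000
G1 X29.378 Y12.442
G1 X0.000 Y12.442
G1 X0.000 Y0.000
M2 ; end

The solid is a rectangular box, roughly 29.4 × 12.4 mm footprint and 16.9 mm tall. Slicing at Δz = 5.624 mm — 3 equal slices spanning the solid's height, so layer i sits at z = i·h/3 — gives 3 non-empty perimeters. Each is a 4-segment closed polygon; G0 lifts to the layer z and rapids to the start vertex, then G1 traces the edges.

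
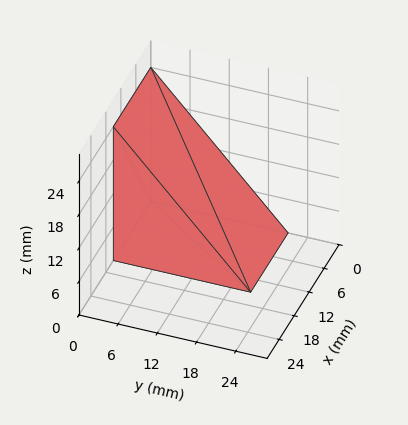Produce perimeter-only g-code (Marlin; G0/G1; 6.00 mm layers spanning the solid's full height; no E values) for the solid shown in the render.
Reading the render: the shape is a wedge (ramp): 15 × 21 mm base, rising to 24 mm along the y=0 edge and sloping linearly to z=0 at y=21 (dimensions read to the nearest mm from the axis ticks). For the g-code, the solid's height is divided into equal slices at the stated Δz and each level perimeter traced with G1 moves after a G0 lift.

; perimeter-only toolpath
G21 ; units = mm
G90 ; absolute positioning
G28 ; home
; layer 1
G0 Z6.00
G0 X0.00 Y0.00
G1 X15.00 Y0.00
G1 X15.00 Y15.75
G1 X0.00 Y15.75
G1 X0.00 Y0.00
; layer 2
G0 Z12.00
G0 X0.00 Y0.00
G1 X15.00 Y0.00
G1 X15.00 Y10.50
G1 X0.00 Y10.50
G1 X0.00 Y0.00
; layer 3
G0 Z18.00
G0 X0.00 Y0.00
G1 X15.00 Y0.00
G1 X15.00 Y5.25
G1 X0.00 Y5.25
G1 X0.00 Y0.00
M2 ; end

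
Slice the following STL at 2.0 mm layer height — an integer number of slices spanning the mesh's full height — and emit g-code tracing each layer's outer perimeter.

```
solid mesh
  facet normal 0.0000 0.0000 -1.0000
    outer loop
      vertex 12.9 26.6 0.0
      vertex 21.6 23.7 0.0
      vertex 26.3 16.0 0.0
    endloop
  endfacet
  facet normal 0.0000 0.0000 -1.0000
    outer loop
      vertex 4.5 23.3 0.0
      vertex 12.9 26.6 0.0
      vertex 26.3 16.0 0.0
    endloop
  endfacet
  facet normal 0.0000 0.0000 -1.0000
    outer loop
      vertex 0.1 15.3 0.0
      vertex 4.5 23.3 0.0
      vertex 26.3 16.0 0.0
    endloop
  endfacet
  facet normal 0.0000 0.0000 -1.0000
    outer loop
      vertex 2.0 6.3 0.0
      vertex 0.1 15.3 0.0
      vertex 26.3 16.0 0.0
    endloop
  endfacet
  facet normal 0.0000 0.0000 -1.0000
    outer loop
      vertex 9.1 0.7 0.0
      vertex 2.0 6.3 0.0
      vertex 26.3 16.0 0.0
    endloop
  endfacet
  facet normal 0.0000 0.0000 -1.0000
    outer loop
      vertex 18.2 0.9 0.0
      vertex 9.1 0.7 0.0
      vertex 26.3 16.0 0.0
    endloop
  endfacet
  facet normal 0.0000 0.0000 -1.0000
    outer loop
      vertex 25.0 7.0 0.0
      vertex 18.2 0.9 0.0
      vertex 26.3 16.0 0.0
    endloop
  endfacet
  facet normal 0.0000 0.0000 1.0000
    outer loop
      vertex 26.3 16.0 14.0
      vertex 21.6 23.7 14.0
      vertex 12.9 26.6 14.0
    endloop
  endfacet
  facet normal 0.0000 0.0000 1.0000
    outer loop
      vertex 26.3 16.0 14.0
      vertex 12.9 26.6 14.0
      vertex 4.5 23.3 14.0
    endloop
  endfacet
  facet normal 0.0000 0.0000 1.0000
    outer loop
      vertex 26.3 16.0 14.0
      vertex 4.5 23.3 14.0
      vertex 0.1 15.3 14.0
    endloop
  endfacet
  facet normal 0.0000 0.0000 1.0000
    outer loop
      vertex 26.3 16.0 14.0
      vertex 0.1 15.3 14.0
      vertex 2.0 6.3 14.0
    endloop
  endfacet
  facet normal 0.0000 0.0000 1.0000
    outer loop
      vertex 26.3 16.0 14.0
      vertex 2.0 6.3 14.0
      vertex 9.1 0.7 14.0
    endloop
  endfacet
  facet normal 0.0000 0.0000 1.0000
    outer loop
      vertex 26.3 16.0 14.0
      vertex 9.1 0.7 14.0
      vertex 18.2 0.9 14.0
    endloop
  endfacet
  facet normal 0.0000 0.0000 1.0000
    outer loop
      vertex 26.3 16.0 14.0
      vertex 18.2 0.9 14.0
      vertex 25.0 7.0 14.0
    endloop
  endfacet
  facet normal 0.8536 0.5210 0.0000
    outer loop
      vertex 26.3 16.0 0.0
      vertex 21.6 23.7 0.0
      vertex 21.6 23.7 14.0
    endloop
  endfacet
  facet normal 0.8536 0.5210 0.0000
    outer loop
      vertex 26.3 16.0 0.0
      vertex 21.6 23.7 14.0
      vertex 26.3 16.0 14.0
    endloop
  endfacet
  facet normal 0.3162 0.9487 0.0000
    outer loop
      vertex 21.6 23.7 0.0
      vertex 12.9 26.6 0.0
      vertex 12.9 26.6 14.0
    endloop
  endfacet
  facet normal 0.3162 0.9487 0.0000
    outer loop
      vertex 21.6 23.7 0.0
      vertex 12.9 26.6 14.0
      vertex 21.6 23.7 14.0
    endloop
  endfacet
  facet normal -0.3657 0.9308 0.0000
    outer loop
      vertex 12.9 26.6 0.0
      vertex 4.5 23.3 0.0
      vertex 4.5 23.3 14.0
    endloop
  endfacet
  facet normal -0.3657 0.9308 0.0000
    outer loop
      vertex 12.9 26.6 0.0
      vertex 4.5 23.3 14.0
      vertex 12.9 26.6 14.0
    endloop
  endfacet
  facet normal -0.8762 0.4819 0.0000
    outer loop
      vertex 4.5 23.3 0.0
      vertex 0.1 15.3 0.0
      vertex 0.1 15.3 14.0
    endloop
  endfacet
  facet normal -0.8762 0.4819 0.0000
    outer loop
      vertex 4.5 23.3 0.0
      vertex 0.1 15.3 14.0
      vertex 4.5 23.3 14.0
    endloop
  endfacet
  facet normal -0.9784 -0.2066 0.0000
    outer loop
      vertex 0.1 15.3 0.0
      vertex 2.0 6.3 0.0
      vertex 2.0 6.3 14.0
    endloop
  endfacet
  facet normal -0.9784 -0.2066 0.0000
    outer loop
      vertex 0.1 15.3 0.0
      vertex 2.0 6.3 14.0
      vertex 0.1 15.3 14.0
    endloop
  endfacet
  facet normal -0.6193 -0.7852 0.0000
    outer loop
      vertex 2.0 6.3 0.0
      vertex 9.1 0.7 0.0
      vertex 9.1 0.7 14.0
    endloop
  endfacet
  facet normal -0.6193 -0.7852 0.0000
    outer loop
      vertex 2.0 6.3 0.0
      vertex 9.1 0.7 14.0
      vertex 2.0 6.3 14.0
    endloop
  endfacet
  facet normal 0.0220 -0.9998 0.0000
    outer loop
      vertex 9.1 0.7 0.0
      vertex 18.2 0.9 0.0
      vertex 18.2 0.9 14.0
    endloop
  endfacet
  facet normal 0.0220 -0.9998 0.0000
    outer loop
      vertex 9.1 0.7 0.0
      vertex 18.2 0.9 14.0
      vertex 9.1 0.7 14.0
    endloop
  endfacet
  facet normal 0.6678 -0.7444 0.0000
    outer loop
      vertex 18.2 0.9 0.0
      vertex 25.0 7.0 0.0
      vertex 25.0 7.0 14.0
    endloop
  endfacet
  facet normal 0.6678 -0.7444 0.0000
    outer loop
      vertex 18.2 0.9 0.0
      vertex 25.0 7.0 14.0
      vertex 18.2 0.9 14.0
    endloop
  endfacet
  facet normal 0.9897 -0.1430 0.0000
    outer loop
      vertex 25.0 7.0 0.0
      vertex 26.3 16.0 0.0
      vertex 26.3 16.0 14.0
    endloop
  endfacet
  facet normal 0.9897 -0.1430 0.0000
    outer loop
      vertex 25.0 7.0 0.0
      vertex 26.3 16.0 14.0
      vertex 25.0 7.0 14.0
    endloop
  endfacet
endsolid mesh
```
; perimeter-only toolpath
G21 ; units = mm
G90 ; absolute positioning
G28 ; home
; layer 1
G0 Z2.0
G0 X26.3 Y16.0
G1 X21.6 Y23.7
G1 X12.9 Y26.6
G1 X4.5 Y23.3
G1 X0.1 Y15.3
G1 X2.0 Y6.3
G1 X9.1 Y0.7
G1 X18.2 Y0.9
G1 X25.0 Y7.0
G1 X26.3 Y16.0
; layer 2
G0 Z4.0
G0 X26.3 Y16.0
G1 X21.6 Y23.7
G1 X12.9 Y26.6
G1 X4.5 Y23.3
G1 X0.1 Y15.3
G1 X2.0 Y6.3
G1 X9.1 Y0.7
G1 X18.2 Y0.9
G1 X25.0 Y7.0
G1 X26.3 Y16.0
; layer 3
G0 Z6.0
G0 X26.3 Y16.0
G1 X21.6 Y23.7
G1 X12.9 Y26.6
G1 X4.5 Y23.3
G1 X0.1 Y15.3
G1 X2.0 Y6.3
G1 X9.1 Y0.7
G1 X18.2 Y0.9
G1 X25.0 Y7.0
G1 X26.3 Y16.0
; layer 4
G0 Z8.0
G0 X26.3 Y16.0
G1 X21.6 Y23.7
G1 X12.9 Y26.6
G1 X4.5 Y23.3
G1 X0.1 Y15.3
G1 X2.0 Y6.3
G1 X9.1 Y0.7
G1 X18.2 Y0.9
G1 X25.0 Y7.0
G1 X26.3 Y16.0
; layer 5
G0 Z10.0
G0 X26.3 Y16.0
G1 X21.6 Y23.7
G1 X12.9 Y26.6
G1 X4.5 Y23.3
G1 X0.1 Y15.3
G1 X2.0 Y6.3
G1 X9.1 Y0.7
G1 X18.2 Y0.9
G1 X25.0 Y7.0
G1 X26.3 Y16.0
; layer 6
G0 Z12.0
G0 X26.3 Y16.0
G1 X21.6 Y23.7
G1 X12.9 Y26.6
G1 X4.5 Y23.3
G1 X0.1 Y15.3
G1 X2.0 Y6.3
G1 X9.1 Y0.7
G1 X18.2 Y0.9
G1 X25.0 Y7.0
G1 X26.3 Y16.0
; layer 7
G0 Z14.0
G0 X26.3 Y16.0
G1 X21.6 Y23.7
G1 X12.9 Y26.6
G1 X4.5 Y23.3
G1 X0.1 Y15.3
G1 X2.0 Y6.3
G1 X9.1 Y0.7
G1 X18.2 Y0.9
G1 X25.0 Y7.0
G1 X26.3 Y16.0
M2 ; end

The solid is a regular 9-sided prism (a cylinder approximated with 9 flat sides), circumscribed radius ≈ 13.3 mm, height ≈ 14 mm. Slicing at Δz = 2.0 mm — 7 equal slices spanning the solid's height, so layer i sits at z = i·h/7 — gives 7 non-empty perimeters. Each is a 9-segment closed polygon; G0 lifts to the layer z and rapids to the start vertex, then G1 traces the edges.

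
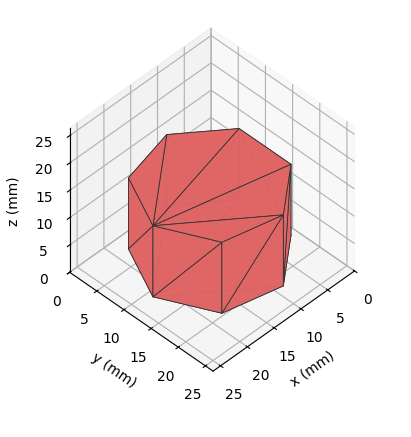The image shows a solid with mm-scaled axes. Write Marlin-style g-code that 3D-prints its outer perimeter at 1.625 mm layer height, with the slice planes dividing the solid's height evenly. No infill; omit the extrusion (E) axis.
Reading the render: the shape is a regular 7-sided prism (a cylinder approximated with 7 flat sides), circumscribed radius ≈ 11 mm, height ≈ 13 mm (dimensions read to the nearest mm from the axis ticks). For the g-code, the solid's height is divided into equal slices at the stated Δz and each level perimeter traced with G1 moves after a G0 lift.

; perimeter-only toolpath
G21 ; units = mm
G90 ; absolute positioning
G28 ; home
; layer 1
G0 Z1.625
G0 X22.000 Y11.000
G1 X17.858 Y19.600
G1 X8.552 Y21.724
G1 X1.089 Y15.773
G1 X1.089 Y6.227
G1 X8.552 Y0.276
G1 X17.858 Y2.400
G1 X22.000 Y11.000
; layer 2
G0 Z3.250
G0 X22.000 Y11.000
G1 X17.858 Y19.600
G1 X8.552 Y21.724
G1 X1.089 Y15.773
G1 X1.089 Y6.227
G1 X8.552 Y0.276
G1 X17.858 Y2.400
G1 X22.000 Y11.000
; layer 3
G0 Z4.875
G0 X22.000 Y11.000
G1 X17.858 Y19.600
G1 X8.552 Y21.724
G1 X1.089 Y15.773
G1 X1.089 Y6.227
G1 X8.552 Y0.276
G1 X17.858 Y2.400
G1 X22.000 Y11.000
; layer 4
G0 Z6.500
G0 X22.000 Y11.000
G1 X17.858 Y19.600
G1 X8.552 Y21.724
G1 X1.089 Y15.773
G1 X1.089 Y6.227
G1 X8.552 Y0.276
G1 X17.858 Y2.400
G1 X22.000 Y11.000
; layer 5
G0 Z8.125
G0 X22.000 Y11.000
G1 X17.858 Y19.600
G1 X8.552 Y21.724
G1 X1.089 Y15.773
G1 X1.089 Y6.227
G1 X8.552 Y0.276
G1 X17.858 Y2.400
G1 X22.000 Y11.000
; layer 6
G0 Z9.750
G0 X22.000 Y11.000
G1 X17.858 Y19.600
G1 X8.552 Y21.724
G1 X1.089 Y15.773
G1 X1.089 Y6.227
G1 X8.552 Y0.276
G1 X17.858 Y2.400
G1 X22.000 Y11.000
; layer 7
G0 Z11.375
G0 X22.000 Y11.000
G1 X17.858 Y19.600
G1 X8.552 Y21.724
G1 X1.089 Y15.773
G1 X1.089 Y6.227
G1 X8.552 Y0.276
G1 X17.858 Y2.400
G1 X22.000 Y11.000
; layer 8
G0 Z13.000
G0 X22.000 Y11.000
G1 X17.858 Y19.600
G1 X8.552 Y21.724
G1 X1.089 Y15.773
G1 X1.089 Y6.227
G1 X8.552 Y0.276
G1 X17.858 Y2.400
G1 X22.000 Y11.000
M2 ; end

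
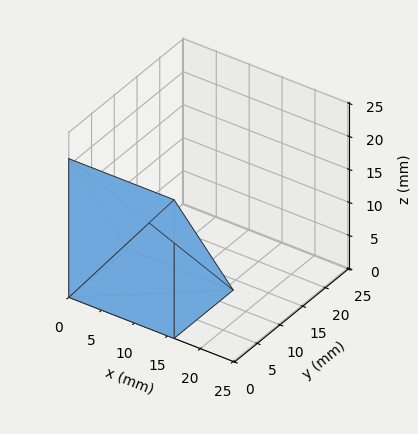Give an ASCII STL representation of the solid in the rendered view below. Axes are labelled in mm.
Reading the render: the shape is a wedge (ramp): 16 × 13 mm base, rising to 21 mm along the y=0 edge and sloping linearly to z=0 at y=13 (dimensions read to the nearest mm from the axis ticks). For the STL, each face is triangulated and given an outward normal.

solid part
  facet normal 0.0000 0.0000 -1.0000
    outer loop
      vertex 16.0 13.0 0.0
      vertex 16.0 0.0 0.0
      vertex 0.0 0.0 0.0
    endloop
  endfacet
  facet normal 0.0000 0.0000 -1.0000
    outer loop
      vertex 0.0 13.0 0.0
      vertex 16.0 13.0 0.0
      vertex 0.0 0.0 0.0
    endloop
  endfacet
  facet normal 0.0000 -1.0000 0.0000
    outer loop
      vertex 0.0 0.0 0.0
      vertex 16.0 0.0 0.0
      vertex 16.0 0.0 21.0
    endloop
  endfacet
  facet normal 0.0000 -1.0000 0.0000
    outer loop
      vertex 0.0 0.0 0.0
      vertex 16.0 0.0 21.0
      vertex 0.0 0.0 21.0
    endloop
  endfacet
  facet normal 0.0000 0.8503 0.5264
    outer loop
      vertex 0.0 0.0 21.0
      vertex 16.0 0.0 21.0
      vertex 16.0 13.0 0.0
    endloop
  endfacet
  facet normal 0.0000 0.8503 0.5264
    outer loop
      vertex 0.0 0.0 21.0
      vertex 16.0 13.0 0.0
      vertex 0.0 13.0 0.0
    endloop
  endfacet
  facet normal -1.0000 0.0000 0.0000
    outer loop
      vertex 0.0 0.0 21.0
      vertex 0.0 13.0 0.0
      vertex 0.0 0.0 0.0
    endloop
  endfacet
  facet normal 1.0000 0.0000 0.0000
    outer loop
      vertex 16.0 0.0 0.0
      vertex 16.0 13.0 0.0
      vertex 16.0 0.0 21.0
    endloop
  endfacet
endsolid part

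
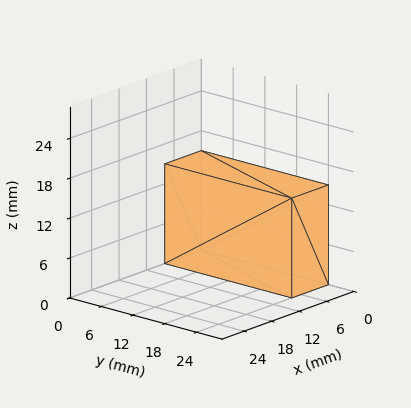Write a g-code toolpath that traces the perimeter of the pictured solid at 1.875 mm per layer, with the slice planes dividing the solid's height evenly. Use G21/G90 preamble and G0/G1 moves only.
Reading the render: the shape is a rectangular box, roughly 8 × 24 mm footprint and 15 mm tall (dimensions read to the nearest mm from the axis ticks). For the g-code, the solid's height is divided into equal slices at the stated Δz and each level perimeter traced with G1 moves after a G0 lift.

; perimeter-only toolpath
G21 ; units = mm
G90 ; absolute positioning
G28 ; home
; layer 1
G0 Z1.875
G0 X0.000 Y0.000
G1 X8.000 Y0.000
G1 X8.000 Y24.000
G1 X0.000 Y24.000
G1 X0.000 Y0.000
; layer 2
G0 Z3.750
G0 X0.000 Y0.000
G1 X8.000 Y0.000
G1 X8.000 Y24.000
G1 X0.000 Y24.000
G1 X0.000 Y0.000
; layer 3
G0 Z5.625
G0 X0.000 Y0.000
G1 X8.000 Y0.000
G1 X8.000 Y24.000
G1 X0.000 Y24.000
G1 X0.000 Y0.000
; layer 4
G0 Z7.500
G0 X0.000 Y0.000
G1 X8.000 Y0.000
G1 X8.000 Y24.000
G1 X0.000 Y24.000
G1 X0.000 Y0.000
; layer 5
G0 Z9.375
G0 X0.000 Y0.000
G1 X8.000 Y0.000
G1 X8.000 Y24.000
G1 X0.000 Y24.000
G1 X0.000 Y0.000
; layer 6
G0 Z11.250
G0 X0.000 Y0.000
G1 X8.000 Y0.000
G1 X8.000 Y24.000
G1 X0.000 Y24.000
G1 X0.000 Y0.000
; layer 7
G0 Z13.125
G0 X0.000 Y0.000
G1 X8.000 Y0.000
G1 X8.000 Y24.000
G1 X0.000 Y24.000
G1 X0.000 Y0.000
; layer 8
G0 Z15.000
G0 X0.000 Y0.000
G1 X8.000 Y0.000
G1 X8.000 Y24.000
G1 X0.000 Y24.000
G1 X0.000 Y0.000
M2 ; end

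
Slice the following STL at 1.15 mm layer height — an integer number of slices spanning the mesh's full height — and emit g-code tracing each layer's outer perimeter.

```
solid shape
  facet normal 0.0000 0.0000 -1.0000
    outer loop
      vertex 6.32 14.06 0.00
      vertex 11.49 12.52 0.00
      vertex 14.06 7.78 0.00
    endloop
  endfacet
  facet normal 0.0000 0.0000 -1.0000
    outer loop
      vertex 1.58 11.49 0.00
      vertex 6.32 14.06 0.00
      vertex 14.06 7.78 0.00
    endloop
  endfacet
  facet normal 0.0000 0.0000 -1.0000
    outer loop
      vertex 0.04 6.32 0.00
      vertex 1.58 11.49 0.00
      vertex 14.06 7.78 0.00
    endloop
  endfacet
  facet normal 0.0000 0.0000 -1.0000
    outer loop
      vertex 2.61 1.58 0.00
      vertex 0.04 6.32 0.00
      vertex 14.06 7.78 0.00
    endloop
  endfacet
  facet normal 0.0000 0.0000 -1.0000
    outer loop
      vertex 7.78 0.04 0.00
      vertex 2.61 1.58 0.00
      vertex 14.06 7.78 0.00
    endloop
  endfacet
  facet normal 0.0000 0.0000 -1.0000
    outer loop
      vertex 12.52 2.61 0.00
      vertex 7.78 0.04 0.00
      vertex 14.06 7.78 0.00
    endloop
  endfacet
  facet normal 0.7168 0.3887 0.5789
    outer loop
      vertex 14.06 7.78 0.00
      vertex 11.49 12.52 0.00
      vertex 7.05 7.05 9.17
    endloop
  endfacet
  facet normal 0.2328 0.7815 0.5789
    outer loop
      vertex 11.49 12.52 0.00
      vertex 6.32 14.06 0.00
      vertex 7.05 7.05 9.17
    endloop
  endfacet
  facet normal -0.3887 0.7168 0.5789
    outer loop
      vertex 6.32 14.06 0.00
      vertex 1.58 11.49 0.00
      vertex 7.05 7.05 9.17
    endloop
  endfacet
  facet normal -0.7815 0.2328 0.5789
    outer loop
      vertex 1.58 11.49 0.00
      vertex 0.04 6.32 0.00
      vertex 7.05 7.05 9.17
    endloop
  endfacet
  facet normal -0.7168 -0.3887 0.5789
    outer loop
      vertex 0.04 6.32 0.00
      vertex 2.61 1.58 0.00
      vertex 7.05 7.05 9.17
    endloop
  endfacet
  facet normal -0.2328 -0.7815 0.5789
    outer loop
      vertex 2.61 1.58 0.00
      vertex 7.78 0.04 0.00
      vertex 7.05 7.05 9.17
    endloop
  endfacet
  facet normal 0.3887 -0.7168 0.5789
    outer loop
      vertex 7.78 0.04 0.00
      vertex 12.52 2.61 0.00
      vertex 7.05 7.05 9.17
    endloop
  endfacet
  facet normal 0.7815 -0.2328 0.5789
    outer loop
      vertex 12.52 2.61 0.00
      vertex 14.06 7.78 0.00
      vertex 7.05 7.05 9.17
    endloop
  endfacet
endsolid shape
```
; perimeter-only toolpath
G21 ; units = mm
G90 ; absolute positioning
G28 ; home
; layer 1
G0 Z1.15
G0 X13.18 Y7.69
G1 X10.94 Y11.84
G1 X6.41 Y13.18
G1 X2.26 Y10.94
G1 X0.92 Y6.41
G1 X3.17 Y2.26
G1 X7.69 Y0.92
G1 X11.84 Y3.17
G1 X13.18 Y7.69
; layer 2
G0 Z2.29
G0 X12.31 Y7.60
G1 X10.38 Y11.15
G1 X6.50 Y12.31
G1 X2.95 Y10.38
G1 X1.79 Y6.50
G1 X3.72 Y2.95
G1 X7.60 Y1.79
G1 X11.15 Y3.72
G1 X12.31 Y7.60
; layer 3
G0 Z3.44
G0 X11.43 Y7.51
G1 X9.82 Y10.47
G1 X6.59 Y11.43
G1 X3.63 Y9.82
G1 X2.67 Y6.59
G1 X4.27 Y3.63
G1 X7.51 Y2.67
G1 X10.47 Y4.27
G1 X11.43 Y7.51
; layer 4
G0 Z4.58
G0 X10.55 Y7.42
G1 X9.27 Y9.79
G1 X6.69 Y10.55
G1 X4.31 Y9.27
G1 X3.54 Y6.69
G1 X4.83 Y4.31
G1 X7.42 Y3.54
G1 X9.79 Y4.83
G1 X10.55 Y7.42
; layer 5
G0 Z5.73
G0 X9.68 Y7.32
G1 X8.71 Y9.10
G1 X6.78 Y9.68
G1 X5.00 Y8.71
G1 X4.42 Y6.78
G1 X5.38 Y5.00
G1 X7.32 Y4.42
G1 X9.10 Y5.38
G1 X9.68 Y7.32
; layer 6
G0 Z6.88
G0 X8.80 Y7.23
G1 X8.16 Y8.42
G1 X6.87 Y8.80
G1 X5.68 Y8.16
G1 X5.30 Y6.87
G1 X5.94 Y5.68
G1 X7.23 Y5.30
G1 X8.42 Y5.94
G1 X8.80 Y7.23
; layer 7
G0 Z8.02
G0 X7.93 Y7.14
G1 X7.61 Y7.73
G1 X6.96 Y7.93
G1 X6.37 Y7.61
G1 X6.17 Y6.96
G1 X6.50 Y6.37
G1 X7.14 Y6.17
G1 X7.73 Y6.50
G1 X7.93 Y7.14
M2 ; end

The solid is a regular 8-sided pyramid, base circumscribed radius ≈ 7.05 mm, apex at z ≈ 9.17 mm. Slicing at Δz = 1.15 mm — 8 equal slices spanning the solid's height, so layer i sits at z = i·h/8 — gives 7 non-empty perimeters. Each is a 8-segment closed polygon; G0 lifts to the layer z and rapids to the start vertex, then G1 traces the edges. The cross-section shrinks linearly with z (the slice at the apex is degenerate and omitted).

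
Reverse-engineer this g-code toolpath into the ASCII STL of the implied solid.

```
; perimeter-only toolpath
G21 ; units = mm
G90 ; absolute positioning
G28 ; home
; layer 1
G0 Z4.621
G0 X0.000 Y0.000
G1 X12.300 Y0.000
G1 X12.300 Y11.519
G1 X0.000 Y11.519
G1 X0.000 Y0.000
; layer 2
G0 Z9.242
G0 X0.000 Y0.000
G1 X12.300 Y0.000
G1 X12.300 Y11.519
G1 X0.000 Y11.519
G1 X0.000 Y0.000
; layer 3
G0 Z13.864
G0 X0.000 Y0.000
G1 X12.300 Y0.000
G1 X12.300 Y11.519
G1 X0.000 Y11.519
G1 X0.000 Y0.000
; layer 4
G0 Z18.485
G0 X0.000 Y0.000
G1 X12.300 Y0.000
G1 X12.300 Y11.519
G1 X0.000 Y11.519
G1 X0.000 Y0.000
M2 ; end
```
solid part
  facet normal 0.0000 0.0000 -1.0000
    outer loop
      vertex 12.300 11.519 0.000
      vertex 12.300 0.000 0.000
      vertex 0.000 0.000 0.000
    endloop
  endfacet
  facet normal 0.0000 0.0000 -1.0000
    outer loop
      vertex 0.000 11.519 0.000
      vertex 12.300 11.519 0.000
      vertex 0.000 0.000 0.000
    endloop
  endfacet
  facet normal 0.0000 0.0000 1.0000
    outer loop
      vertex 0.000 0.000 18.485
      vertex 12.300 0.000 18.485
      vertex 12.300 11.519 18.485
    endloop
  endfacet
  facet normal 0.0000 0.0000 1.0000
    outer loop
      vertex 0.000 0.000 18.485
      vertex 12.300 11.519 18.485
      vertex 0.000 11.519 18.485
    endloop
  endfacet
  facet normal 0.0000 -1.0000 0.0000
    outer loop
      vertex 0.000 0.000 0.000
      vertex 12.300 0.000 0.000
      vertex 12.300 0.000 18.485
    endloop
  endfacet
  facet normal 0.0000 -1.0000 0.0000
    outer loop
      vertex 0.000 0.000 0.000
      vertex 12.300 0.000 18.485
      vertex 0.000 0.000 18.485
    endloop
  endfacet
  facet normal 0.0000 1.0000 0.0000
    outer loop
      vertex 12.300 11.519 18.485
      vertex 12.300 11.519 0.000
      vertex 0.000 11.519 0.000
    endloop
  endfacet
  facet normal 0.0000 1.0000 0.0000
    outer loop
      vertex 0.000 11.519 18.485
      vertex 12.300 11.519 18.485
      vertex 0.000 11.519 0.000
    endloop
  endfacet
  facet normal -1.0000 0.0000 0.0000
    outer loop
      vertex 0.000 11.519 18.485
      vertex 0.000 11.519 0.000
      vertex 0.000 0.000 0.000
    endloop
  endfacet
  facet normal -1.0000 0.0000 0.0000
    outer loop
      vertex 0.000 0.000 18.485
      vertex 0.000 11.519 18.485
      vertex 0.000 0.000 0.000
    endloop
  endfacet
  facet normal 1.0000 0.0000 0.0000
    outer loop
      vertex 12.300 0.000 0.000
      vertex 12.300 11.519 0.000
      vertex 12.300 11.519 18.485
    endloop
  endfacet
  facet normal 1.0000 0.0000 0.0000
    outer loop
      vertex 12.300 0.000 0.000
      vertex 12.300 11.519 18.485
      vertex 12.300 0.000 18.485
    endloop
  endfacet
endsolid part

The G0 Z moves step by Δz≈4.621 mm. Every layer's G1 loop is the same polygon, so the solid is a straight extrusion of it from z=0 to z≈18.5. Closing with flat bottom and top caps and triangulating gives 12 facets — a rectangular box, roughly 12.3 × 11.5 mm footprint and 18.5 mm tall.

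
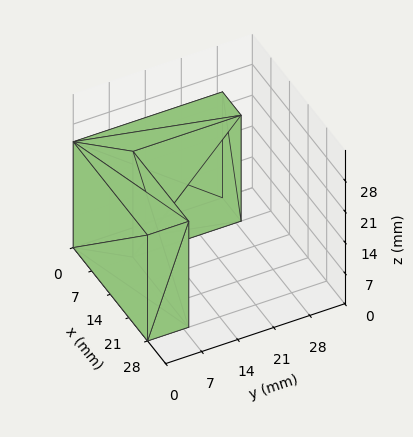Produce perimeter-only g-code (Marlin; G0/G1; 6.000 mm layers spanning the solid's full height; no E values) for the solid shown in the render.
Reading the render: the shape is an L-shaped prism: outer 28 × 29 mm, arm thicknesses ≈ 8 mm (horizontal) and 7 mm (vertical), extruded 24 mm in z (dimensions read to the nearest mm from the axis ticks). For the g-code, the solid's height is divided into equal slices at the stated Δz and each level perimeter traced with G1 moves after a G0 lift.

; perimeter-only toolpath
G21 ; units = mm
G90 ; absolute positioning
G28 ; home
; layer 1
G0 Z6.000
G0 X0.000 Y0.000
G1 X28.000 Y0.000
G1 X28.000 Y8.000
G1 X7.000 Y8.000
G1 X7.000 Y29.000
G1 X0.000 Y29.000
G1 X0.000 Y0.000
; layer 2
G0 Z12.000
G0 X0.000 Y0.000
G1 X28.000 Y0.000
G1 X28.000 Y8.000
G1 X7.000 Y8.000
G1 X7.000 Y29.000
G1 X0.000 Y29.000
G1 X0.000 Y0.000
; layer 3
G0 Z18.000
G0 X0.000 Y0.000
G1 X28.000 Y0.000
G1 X28.000 Y8.000
G1 X7.000 Y8.000
G1 X7.000 Y29.000
G1 X0.000 Y29.000
G1 X0.000 Y0.000
; layer 4
G0 Z24.000
G0 X0.000 Y0.000
G1 X28.000 Y0.000
G1 X28.000 Y8.000
G1 X7.000 Y8.000
G1 X7.000 Y29.000
G1 X0.000 Y29.000
G1 X0.000 Y0.000
M2 ; end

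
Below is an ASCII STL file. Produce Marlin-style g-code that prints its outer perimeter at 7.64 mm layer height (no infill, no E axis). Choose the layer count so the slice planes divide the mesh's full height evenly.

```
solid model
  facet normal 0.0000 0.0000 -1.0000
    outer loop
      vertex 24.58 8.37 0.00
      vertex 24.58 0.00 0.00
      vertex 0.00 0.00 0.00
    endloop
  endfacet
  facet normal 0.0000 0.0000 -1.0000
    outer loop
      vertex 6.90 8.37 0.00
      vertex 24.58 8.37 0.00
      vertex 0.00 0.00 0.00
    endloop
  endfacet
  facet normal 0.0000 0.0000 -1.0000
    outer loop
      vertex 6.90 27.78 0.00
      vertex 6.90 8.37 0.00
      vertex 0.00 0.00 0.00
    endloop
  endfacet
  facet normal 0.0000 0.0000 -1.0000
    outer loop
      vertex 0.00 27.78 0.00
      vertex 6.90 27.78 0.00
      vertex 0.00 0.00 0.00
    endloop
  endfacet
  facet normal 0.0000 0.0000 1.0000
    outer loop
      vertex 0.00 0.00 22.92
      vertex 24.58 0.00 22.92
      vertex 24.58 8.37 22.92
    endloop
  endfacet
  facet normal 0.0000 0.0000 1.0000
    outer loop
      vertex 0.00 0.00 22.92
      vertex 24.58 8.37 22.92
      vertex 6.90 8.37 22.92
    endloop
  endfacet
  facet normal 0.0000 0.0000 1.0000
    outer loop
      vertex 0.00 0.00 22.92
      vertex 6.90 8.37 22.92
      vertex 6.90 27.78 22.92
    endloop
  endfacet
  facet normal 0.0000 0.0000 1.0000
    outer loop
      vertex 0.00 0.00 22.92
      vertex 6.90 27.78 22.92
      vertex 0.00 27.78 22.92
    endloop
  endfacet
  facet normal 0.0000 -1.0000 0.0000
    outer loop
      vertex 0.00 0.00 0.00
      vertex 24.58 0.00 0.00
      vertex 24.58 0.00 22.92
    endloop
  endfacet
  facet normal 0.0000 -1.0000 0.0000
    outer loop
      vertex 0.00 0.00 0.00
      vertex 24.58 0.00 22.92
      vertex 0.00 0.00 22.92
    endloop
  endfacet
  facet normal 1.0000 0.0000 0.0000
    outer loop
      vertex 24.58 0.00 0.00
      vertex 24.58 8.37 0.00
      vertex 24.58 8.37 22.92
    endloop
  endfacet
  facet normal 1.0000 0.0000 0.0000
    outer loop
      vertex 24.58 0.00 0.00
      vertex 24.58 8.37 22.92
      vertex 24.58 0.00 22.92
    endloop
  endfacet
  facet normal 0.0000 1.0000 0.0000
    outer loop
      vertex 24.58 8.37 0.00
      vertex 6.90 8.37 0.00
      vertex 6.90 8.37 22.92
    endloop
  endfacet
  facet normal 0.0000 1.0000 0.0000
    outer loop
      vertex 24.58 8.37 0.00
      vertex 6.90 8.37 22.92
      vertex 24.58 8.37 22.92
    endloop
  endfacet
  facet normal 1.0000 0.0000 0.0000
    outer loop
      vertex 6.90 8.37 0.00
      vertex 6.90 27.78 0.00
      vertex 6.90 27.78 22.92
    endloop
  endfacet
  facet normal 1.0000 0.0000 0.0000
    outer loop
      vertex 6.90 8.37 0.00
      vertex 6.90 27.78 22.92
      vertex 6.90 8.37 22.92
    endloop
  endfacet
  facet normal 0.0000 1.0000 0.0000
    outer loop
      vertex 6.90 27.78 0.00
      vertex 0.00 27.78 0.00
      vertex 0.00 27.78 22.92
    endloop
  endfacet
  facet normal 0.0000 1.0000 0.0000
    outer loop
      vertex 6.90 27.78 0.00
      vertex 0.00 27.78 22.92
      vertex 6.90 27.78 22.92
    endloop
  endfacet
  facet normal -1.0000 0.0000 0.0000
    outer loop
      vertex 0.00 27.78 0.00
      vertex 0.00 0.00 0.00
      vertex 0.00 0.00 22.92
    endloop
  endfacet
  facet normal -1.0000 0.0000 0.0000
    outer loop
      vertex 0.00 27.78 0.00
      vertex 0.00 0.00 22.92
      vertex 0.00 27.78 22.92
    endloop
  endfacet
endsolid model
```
; perimeter-only toolpath
G21 ; units = mm
G90 ; absolute positioning
G28 ; home
; layer 1
G0 Z7.64
G0 X0.00 Y0.00
G1 X24.58 Y0.00
G1 X24.58 Y8.37
G1 X6.90 Y8.37
G1 X6.90 Y27.78
G1 X0.00 Y27.78
G1 X0.00 Y0.00
; layer 2
G0 Z15.28
G0 X0.00 Y0.00
G1 X24.58 Y0.00
G1 X24.58 Y8.37
G1 X6.90 Y8.37
G1 X6.90 Y27.78
G1 X0.00 Y27.78
G1 X0.00 Y0.00
; layer 3
G0 Z22.92
G0 X0.00 Y0.00
G1 X24.58 Y0.00
G1 X24.58 Y8.37
G1 X6.90 Y8.37
G1 X6.90 Y27.78
G1 X0.00 Y27.78
G1 X0.00 Y0.00
M2 ; end

The solid is an L-shaped prism: outer 24.6 × 27.8 mm, arm thicknesses ≈ 8.37 mm (horizontal) and 6.9 mm (vertical), extruded 22.9 mm in z. Slicing at Δz = 7.64 mm — 3 equal slices spanning the solid's height, so layer i sits at z = i·h/3 — gives 3 non-empty perimeters. Each is a 6-segment closed polygon; G0 lifts to the layer z and rapids to the start vertex, then G1 traces the edges.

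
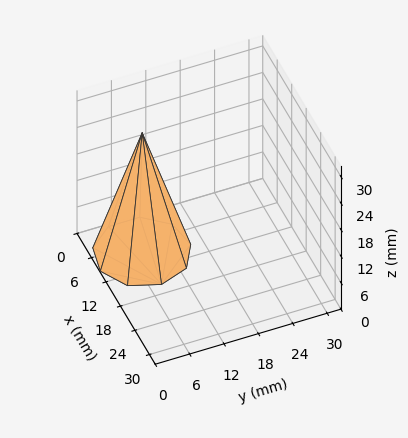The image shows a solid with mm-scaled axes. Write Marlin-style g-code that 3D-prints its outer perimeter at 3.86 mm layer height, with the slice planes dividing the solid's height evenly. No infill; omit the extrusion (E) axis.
Reading the render: the shape is a regular 9-sided pyramid, base circumscribed radius ≈ 8 mm, apex at z ≈ 27 mm (dimensions read to the nearest mm from the axis ticks). For the g-code, the solid's height is divided into equal slices at the stated Δz and each level perimeter traced with G1 moves after a G0 lift.

; perimeter-only toolpath
G21 ; units = mm
G90 ; absolute positioning
G28 ; home
; layer 1
G0 Z3.86
G0 X14.86 Y8.00
G1 X13.25 Y12.41
G1 X9.19 Y14.75
G1 X4.57 Y13.94
G1 X1.55 Y10.35
G1 X1.55 Y5.65
G1 X4.57 Y2.06
G1 X9.19 Y1.25
G1 X13.25 Y3.59
G1 X14.86 Y8.00
; layer 2
G0 Z7.71
G0 X13.71 Y8.00
G1 X12.38 Y11.67
G1 X8.99 Y13.63
G1 X5.14 Y12.95
G1 X2.63 Y9.96
G1 X2.63 Y6.04
G1 X5.14 Y3.05
G1 X8.99 Y2.37
G1 X12.38 Y4.33
G1 X13.71 Y8.00
; layer 3
G0 Z11.57
G0 X12.57 Y8.00
G1 X11.50 Y10.94
G1 X8.79 Y12.50
G1 X5.71 Y11.96
G1 X3.70 Y9.57
G1 X3.70 Y6.43
G1 X5.71 Y4.04
G1 X8.79 Y3.50
G1 X11.50 Y5.06
G1 X12.57 Y8.00
; layer 4
G0 Z15.43
G0 X11.43 Y8.00
G1 X10.63 Y10.20
G1 X8.60 Y11.38
G1 X6.29 Y10.97
G1 X4.78 Y9.17
G1 X4.78 Y6.83
G1 X6.29 Y5.03
G1 X8.60 Y4.62
G1 X10.63 Y5.80
G1 X11.43 Y8.00
; layer 5
G0 Z19.29
G0 X10.29 Y8.00
G1 X9.75 Y9.47
G1 X8.40 Y10.25
G1 X6.86 Y9.98
G1 X5.85 Y8.78
G1 X5.85 Y7.22
G1 X6.86 Y6.02
G1 X8.40 Y5.75
G1 X9.75 Y6.53
G1 X10.29 Y8.00
; layer 6
G0 Z23.14
G0 X9.14 Y8.00
G1 X8.88 Y8.73
G1 X8.20 Y9.13
G1 X7.43 Y8.99
G1 X6.93 Y8.39
G1 X6.93 Y7.61
G1 X7.43 Y7.01
G1 X8.20 Y6.87
G1 X8.88 Y7.27
G1 X9.14 Y8.00
M2 ; end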